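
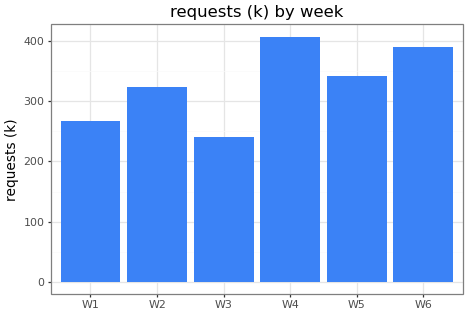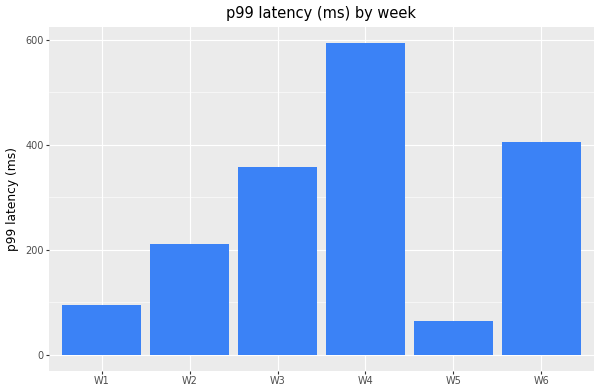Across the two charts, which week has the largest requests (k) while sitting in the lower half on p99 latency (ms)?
Chart 2 median p99 latency (ms) ≈ 300; below-median weeks: W1, W2, W5. Among those, W5 has the highest requests (k) (≈ 350).

W5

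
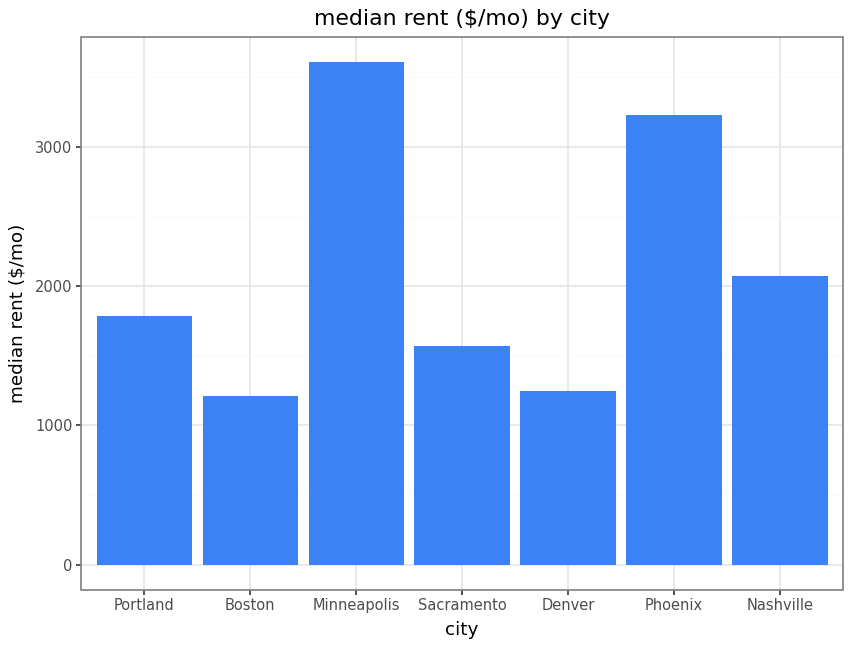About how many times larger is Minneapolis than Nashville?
≈ 1.75×

Minneapolis ≈ 3500, Nashville ≈ 2000; 3500/2000 ≈ 1.75.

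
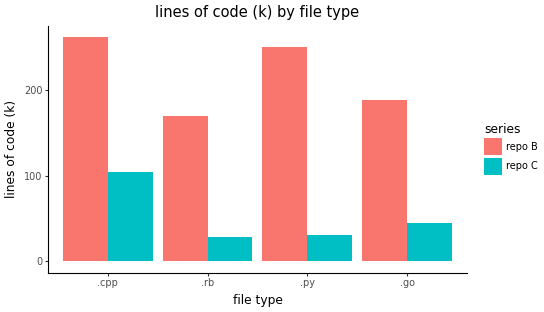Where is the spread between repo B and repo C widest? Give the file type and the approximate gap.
.py, ≈ 225 k

.py: repo B ≈ 250, repo C ≈ 25 → gap ≈ 225. Next-largest (.cpp) is only ≈ 150.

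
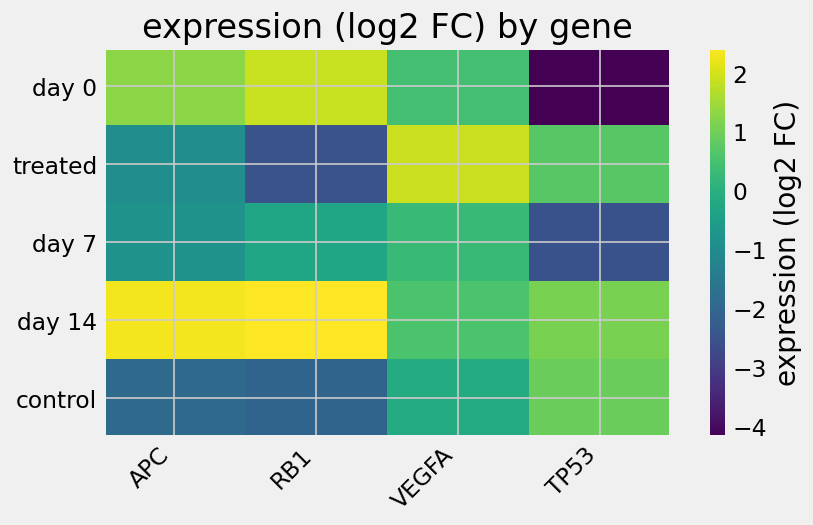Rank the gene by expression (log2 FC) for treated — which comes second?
Top 3 for treated: VEGFA ≈ 2, TP53 ≈ 1, APC ≈ -1.

TP53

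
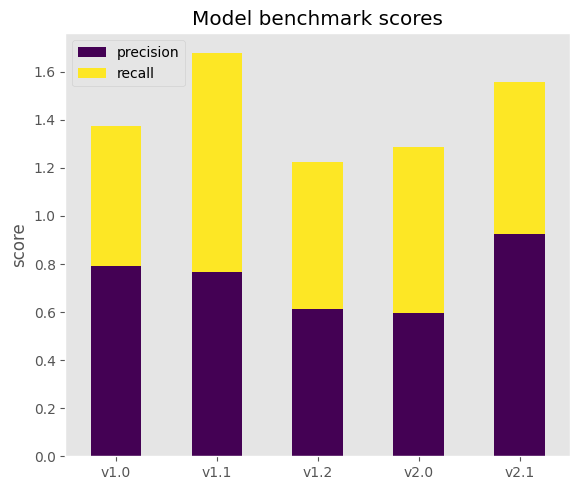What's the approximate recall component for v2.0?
recall top ≈ 1.2, bottom ≈ 0.6; segment ≈ 0.6.

≈ 0.6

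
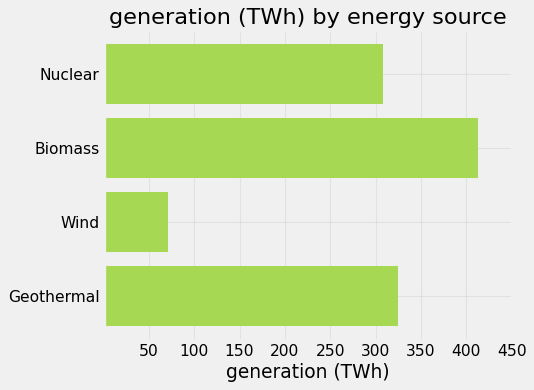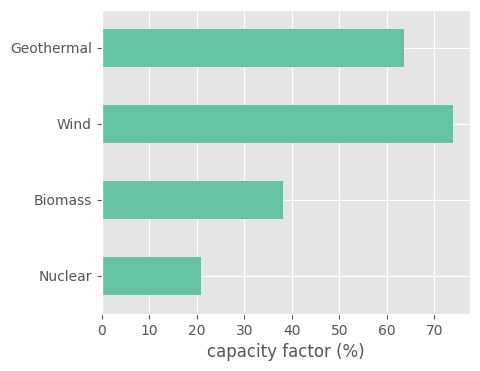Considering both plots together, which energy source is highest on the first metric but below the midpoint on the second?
Biomass

Chart 2 median capacity factor (%) ≈ 50; below-median energy sources: Nuclear, Biomass. Among those, Biomass has the highest generation (TWh) (≈ 400).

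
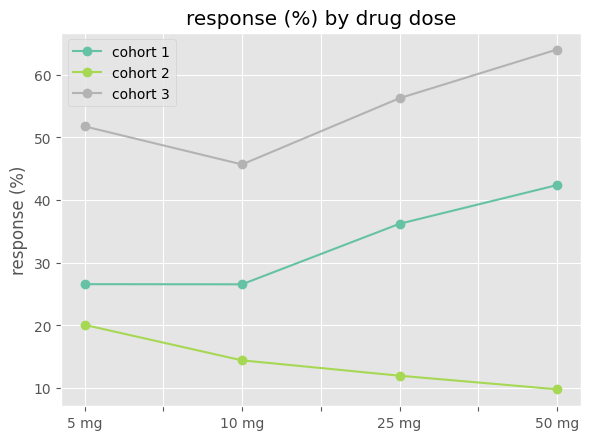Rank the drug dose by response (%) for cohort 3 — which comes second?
25 mg

Top 3 for cohort 3: 50 mg ≈ 65, 25 mg ≈ 55, 5 mg ≈ 50.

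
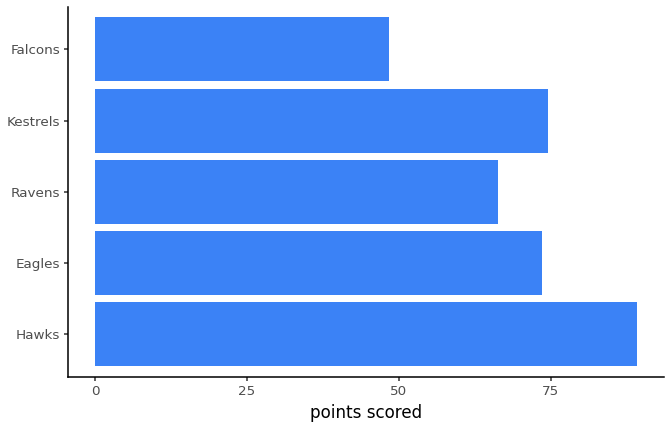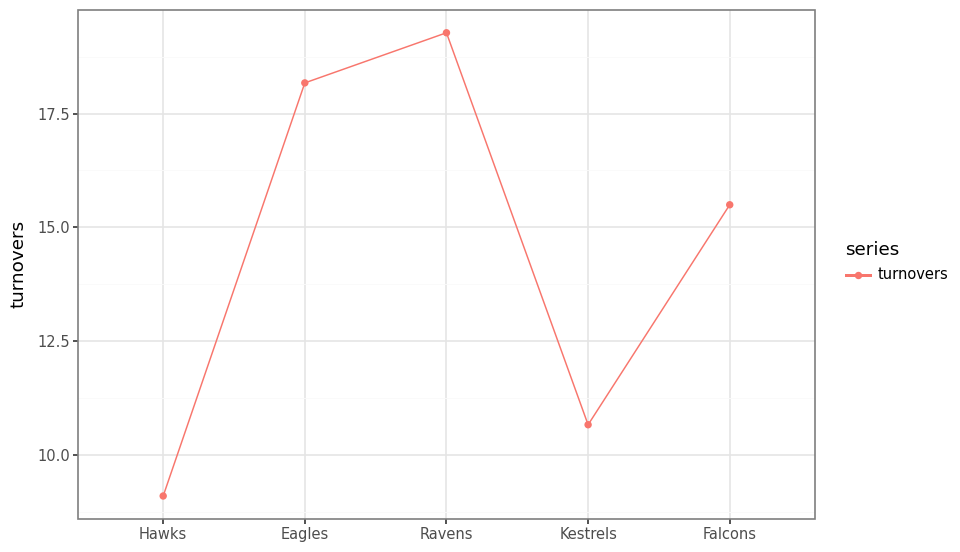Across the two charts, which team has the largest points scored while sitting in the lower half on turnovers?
Chart 2 median turnovers ≈ 16; below-median teams: Hawks, Kestrels. Among those, Hawks has the highest points scored (≈ 90).

Hawks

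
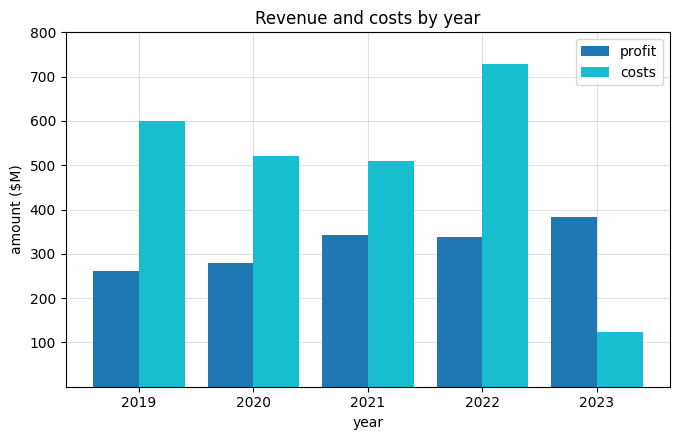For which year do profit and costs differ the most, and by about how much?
2022: profit ≈ 300, costs ≈ 700 → gap ≈ 400. Next-largest (2019) is only ≈ 300.

2022, ≈ 400 $M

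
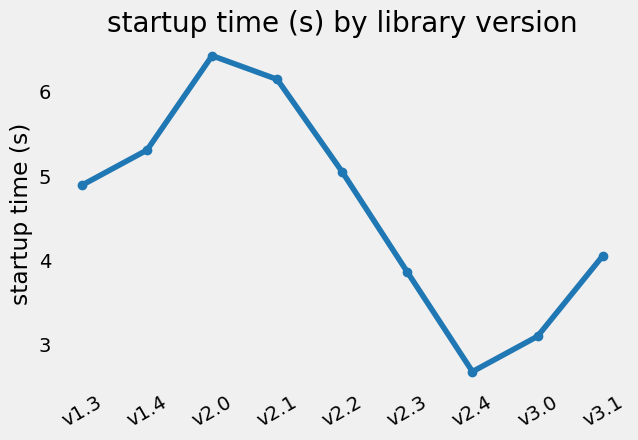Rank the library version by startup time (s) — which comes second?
Top 3: v2.0 ≈ 6.5, v2.1 ≈ 6.0, v1.4 ≈ 5.5.

v2.1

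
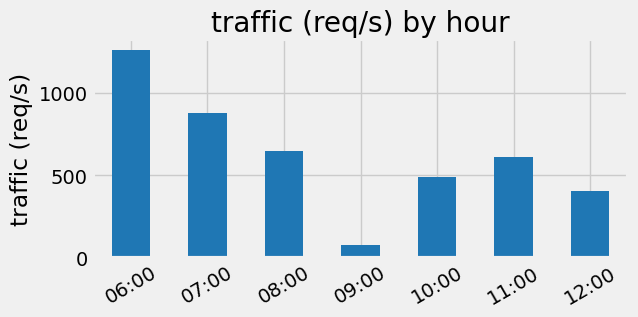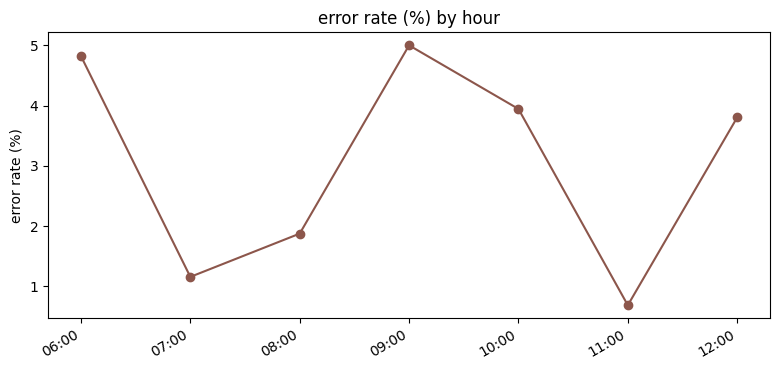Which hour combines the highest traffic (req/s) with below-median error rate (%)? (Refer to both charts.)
Chart 2 median error rate (%) ≈ 4; below-median hours: 07:00, 08:00, 11:00. Among those, 07:00 has the highest traffic (req/s) (≈ 800).

07:00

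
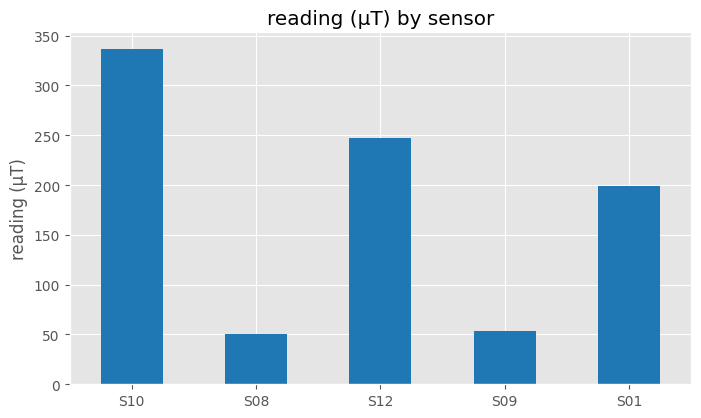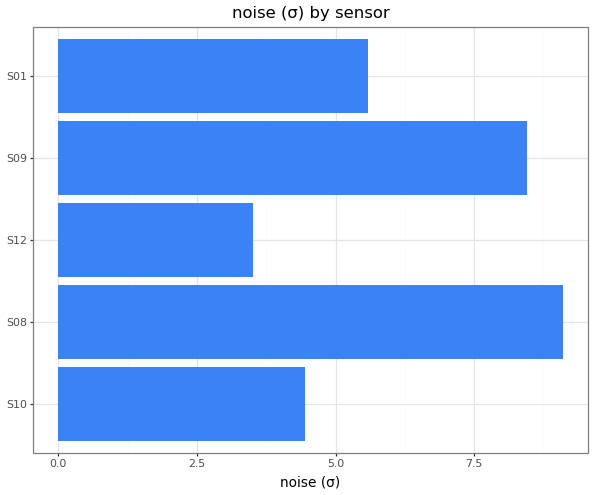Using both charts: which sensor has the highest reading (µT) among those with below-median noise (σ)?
S10

Chart 2 median noise (σ) ≈ 6; below-median sensors: S10, S12. Among those, S10 has the highest reading (µT) (≈ 350).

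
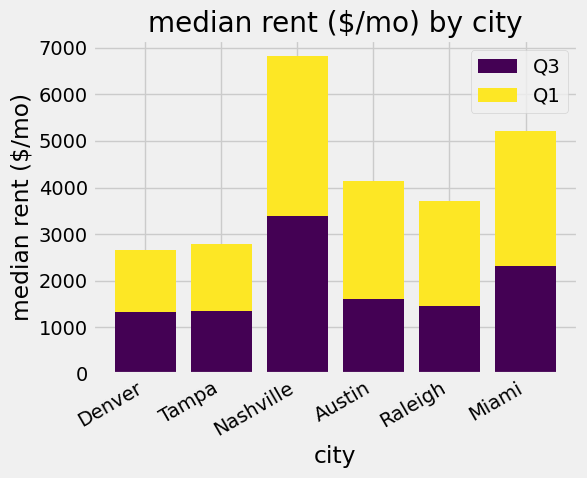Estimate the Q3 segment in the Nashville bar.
≈ 3000

Q3 top ≈ 3000, bottom ≈ 0; segment ≈ 3000.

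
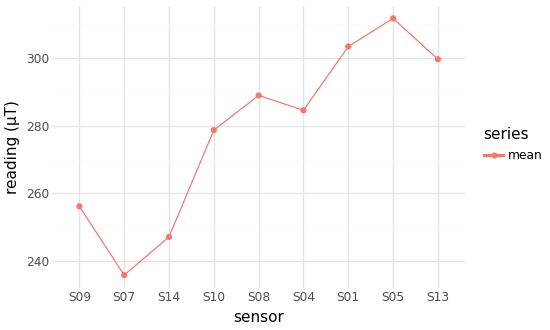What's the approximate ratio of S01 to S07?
≈ 1.25×

S01 ≈ 300, S07 ≈ 240; 300/240 ≈ 1.25.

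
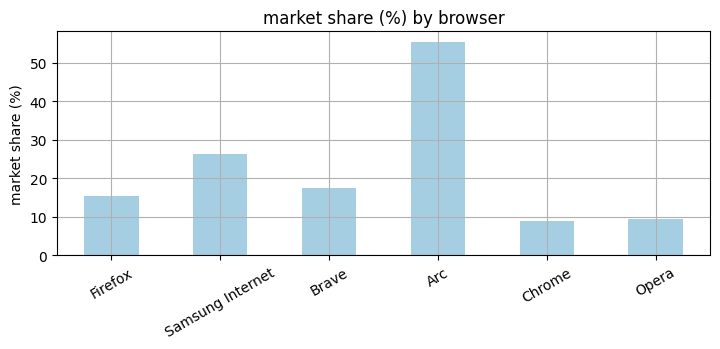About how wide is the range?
Max Arc ≈ 55, min Chrome ≈ 10; range ≈ 45.

≈ 45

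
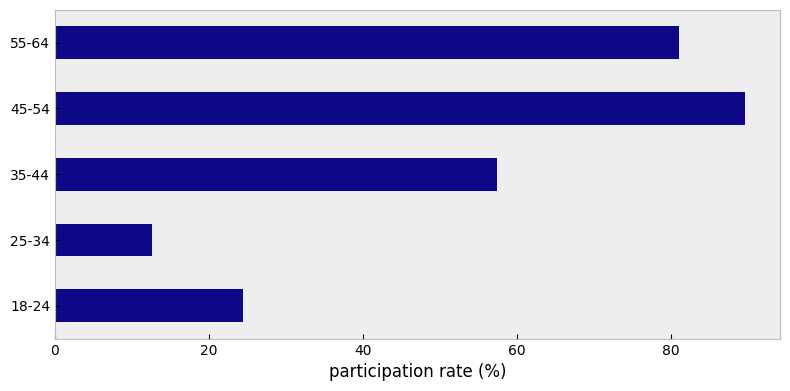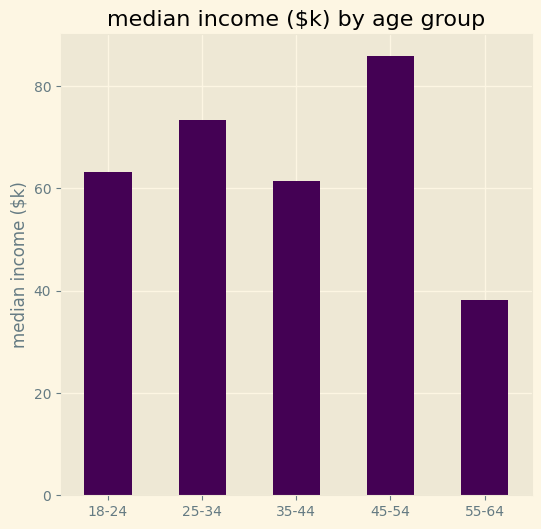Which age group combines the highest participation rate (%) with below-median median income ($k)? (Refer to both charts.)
Chart 2 median median income ($k) ≈ 60; below-median age groups: 35-44, 55-64. Among those, 55-64 has the highest participation rate (%) (≈ 80).

55-64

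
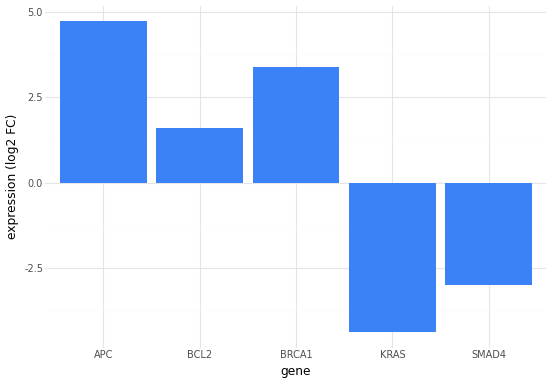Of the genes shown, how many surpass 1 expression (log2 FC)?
3

Above 1: APC, BCL2, BRCA1.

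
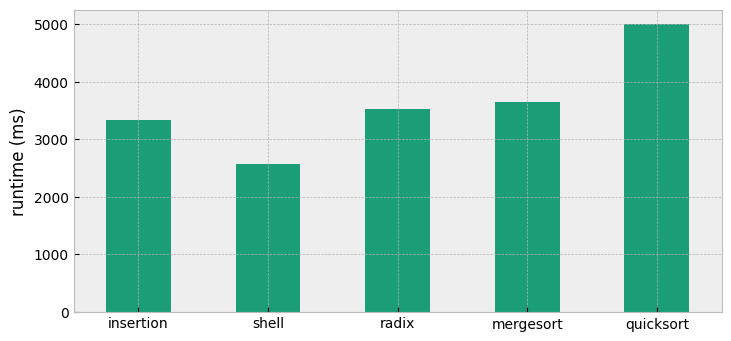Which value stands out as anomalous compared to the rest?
quicksort

quicksort ≈ 5000; the rest sit between ≈ 2500 and ≈ 3500.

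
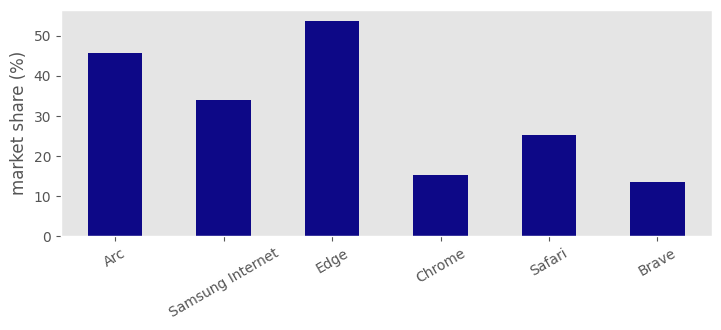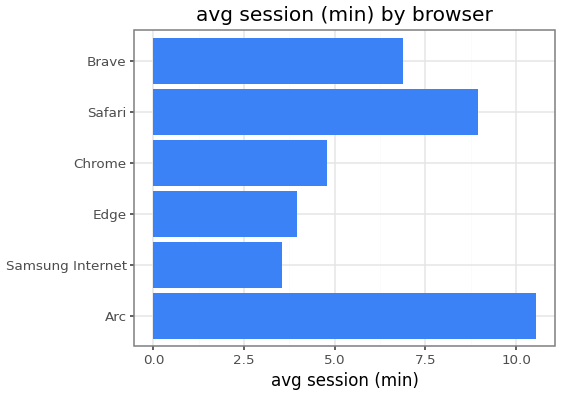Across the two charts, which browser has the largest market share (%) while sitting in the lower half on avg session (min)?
Chart 2 median avg session (min) ≈ 6; below-median browsers: Samsung Internet, Edge, Chrome. Among those, Edge has the highest market share (%) (≈ 55).

Edge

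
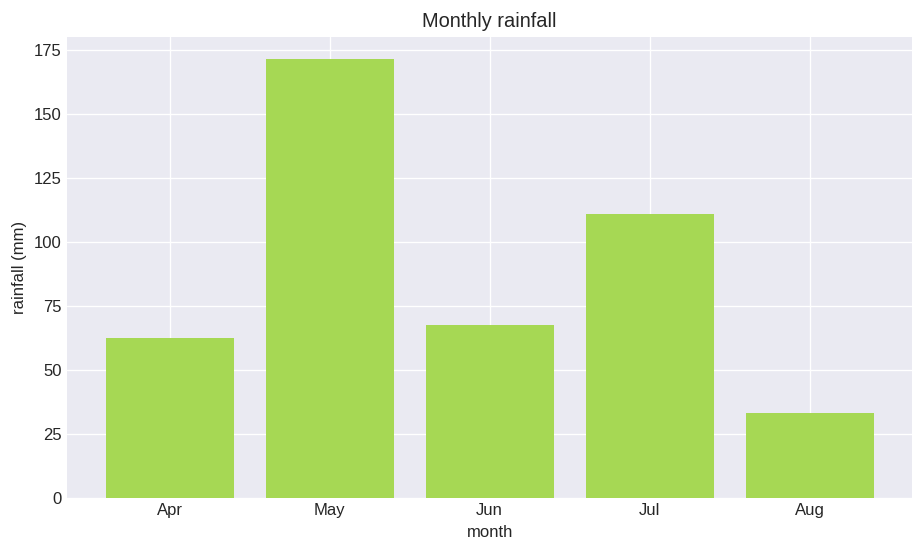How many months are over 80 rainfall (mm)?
2

Above 80: May, Jul.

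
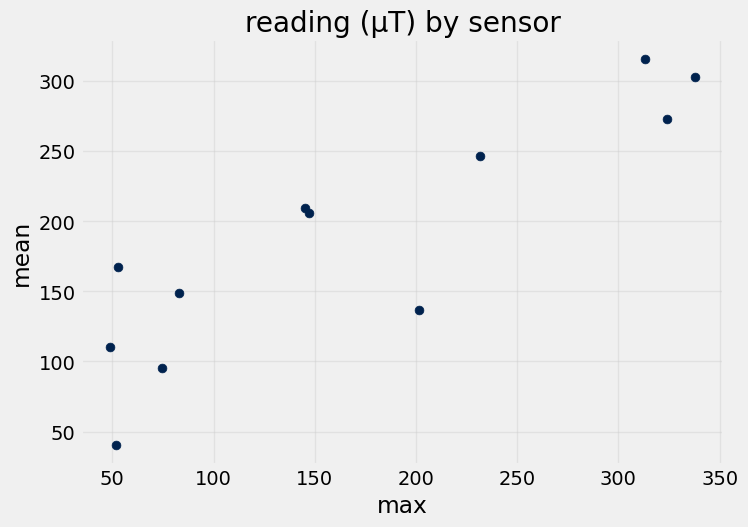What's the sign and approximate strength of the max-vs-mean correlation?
positive, strong

Points are positively correlated; strong (|r| ≈ 0.9).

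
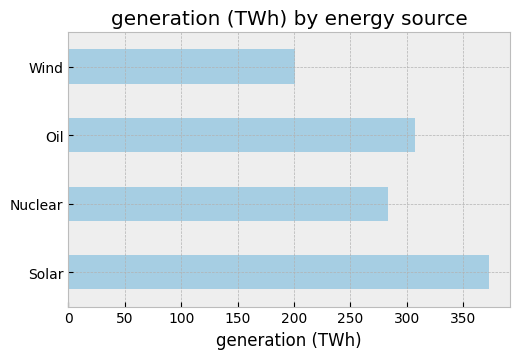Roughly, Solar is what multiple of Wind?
Solar ≈ 350, Wind ≈ 200; 350/200 ≈ 1.75.

≈ 1.75×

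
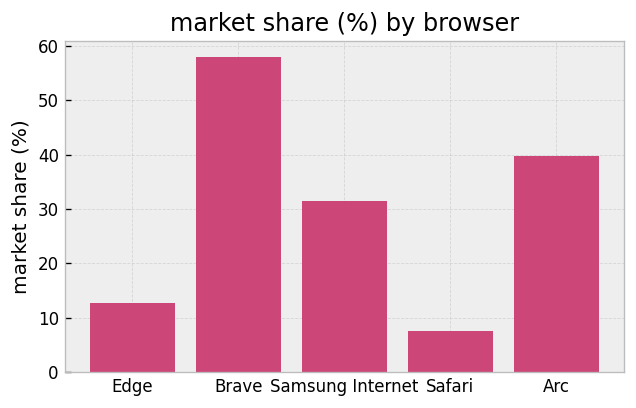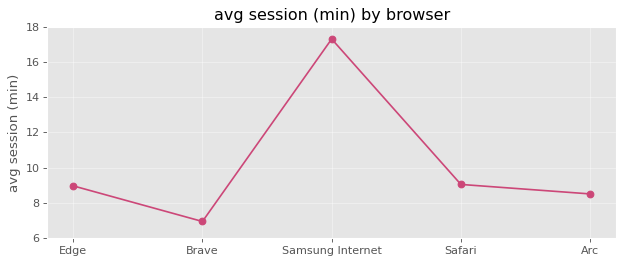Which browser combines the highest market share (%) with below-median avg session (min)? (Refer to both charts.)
Chart 2 median avg session (min) ≈ 8; below-median browsers: Brave, Arc. Among those, Brave has the highest market share (%) (≈ 60).

Brave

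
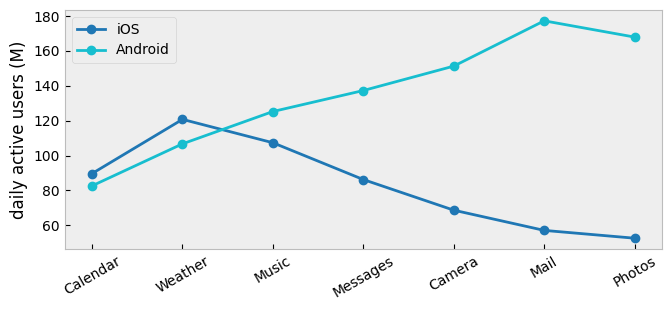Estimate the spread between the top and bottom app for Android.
Max Mail ≈ 180, min Calendar ≈ 80; range ≈ 100.

≈ 100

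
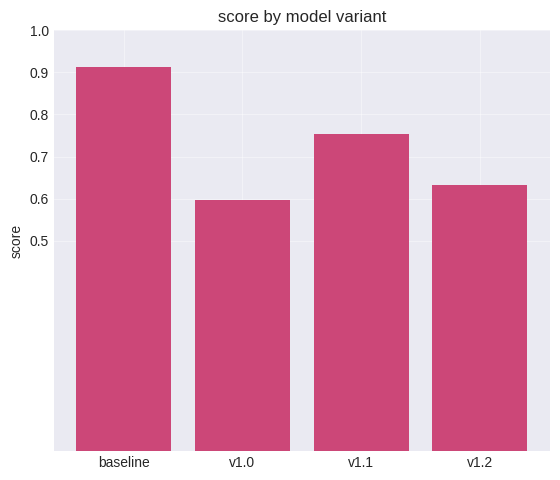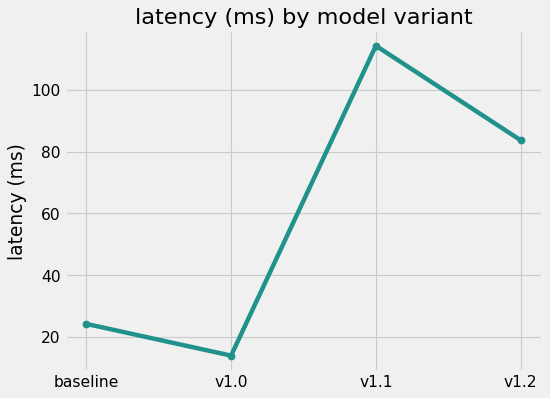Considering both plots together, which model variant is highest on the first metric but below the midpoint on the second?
Chart 2 median latency (ms) ≈ 60; below-median model variants: baseline, v1.0. Among those, baseline has the highest score (≈ 0.9).

baseline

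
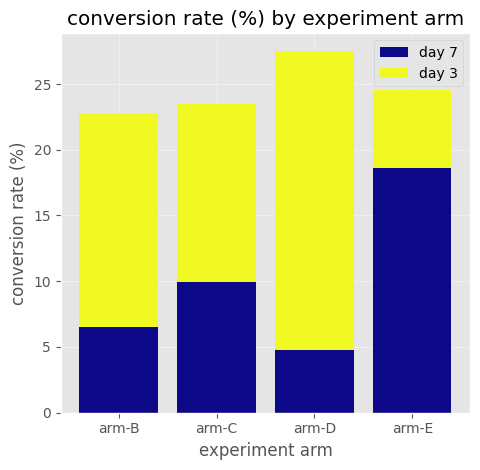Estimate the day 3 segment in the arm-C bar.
≈ 15

day 3 top ≈ 25, bottom ≈ 10; segment ≈ 15.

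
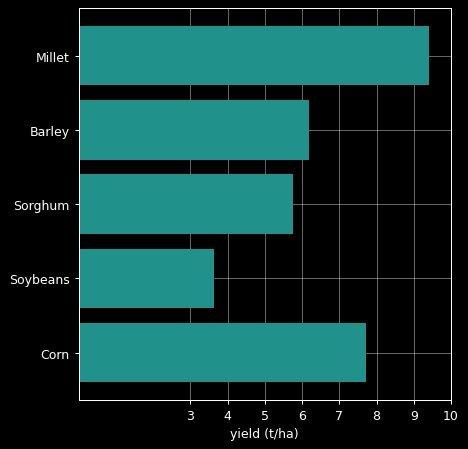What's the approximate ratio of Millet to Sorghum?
≈ 1.5×

Millet ≈ 9, Sorghum ≈ 6; 9/6 ≈ 1.5.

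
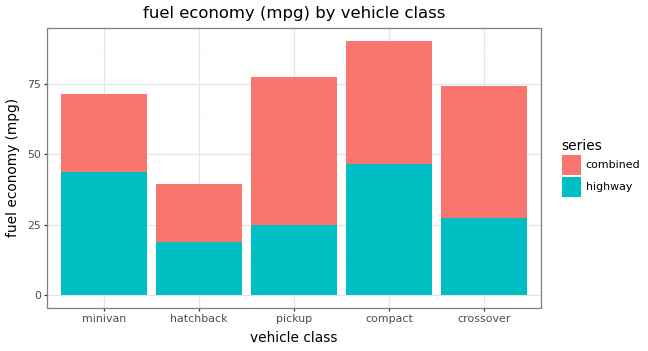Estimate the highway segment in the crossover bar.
highway top ≈ 30, bottom ≈ 0; segment ≈ 30.

≈ 30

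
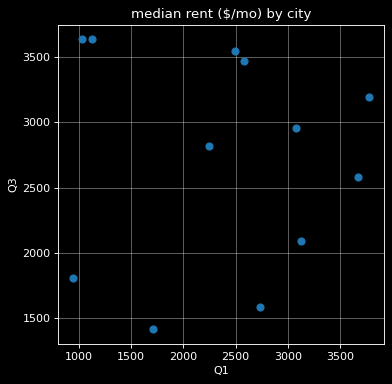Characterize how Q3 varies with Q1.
no clear correlation

Points are roughly uncorrelated; weak (|r| ≈ 0.0).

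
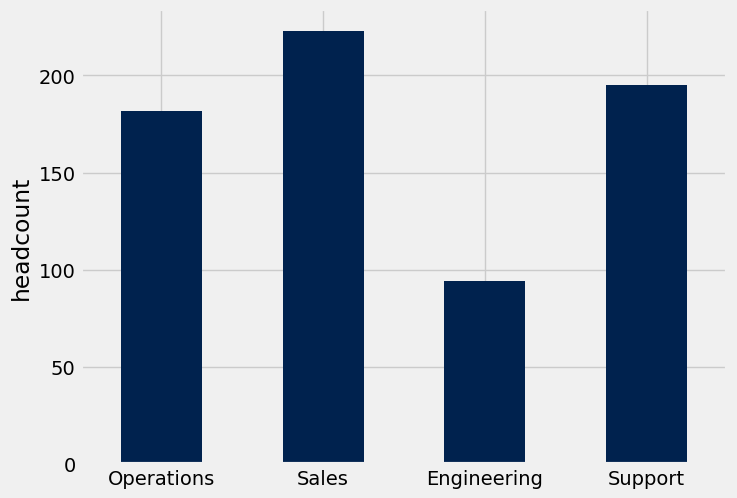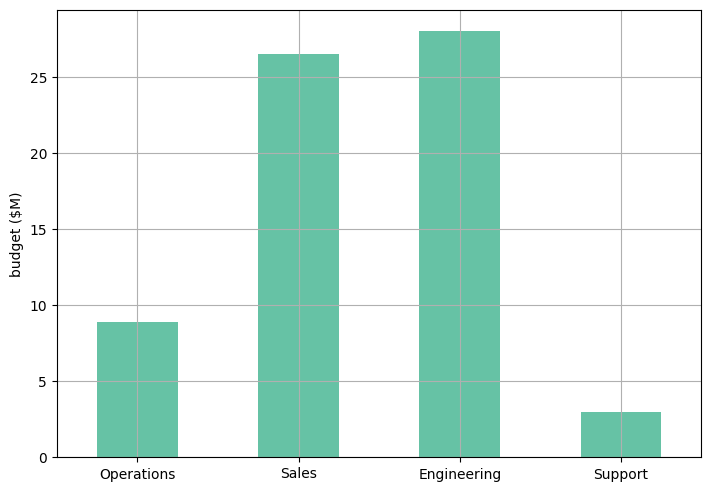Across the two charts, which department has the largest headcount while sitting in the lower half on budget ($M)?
Chart 2 median budget ($M) ≈ 20; below-median departments: Operations, Support. Among those, Support has the highest headcount (≈ 200).

Support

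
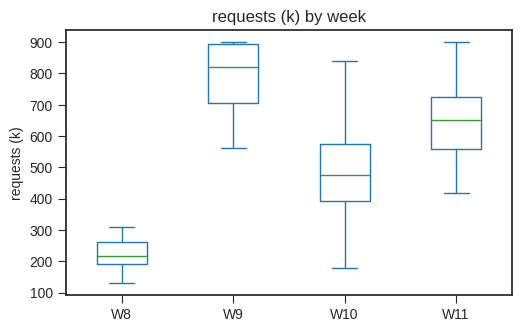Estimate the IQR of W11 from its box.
Q3 ≈ 700, Q1 ≈ 550; IQR ≈ 150.

≈ 150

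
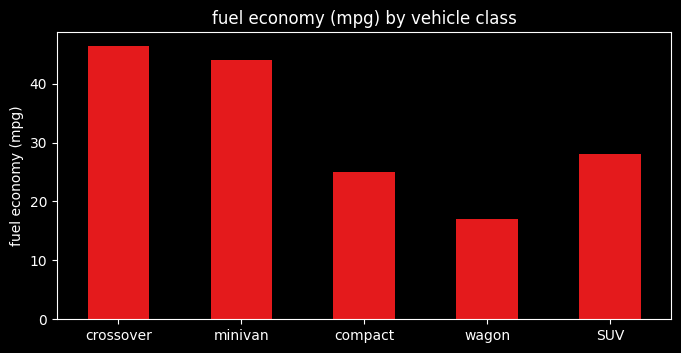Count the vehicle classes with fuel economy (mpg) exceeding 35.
2

Above 35: crossover, minivan.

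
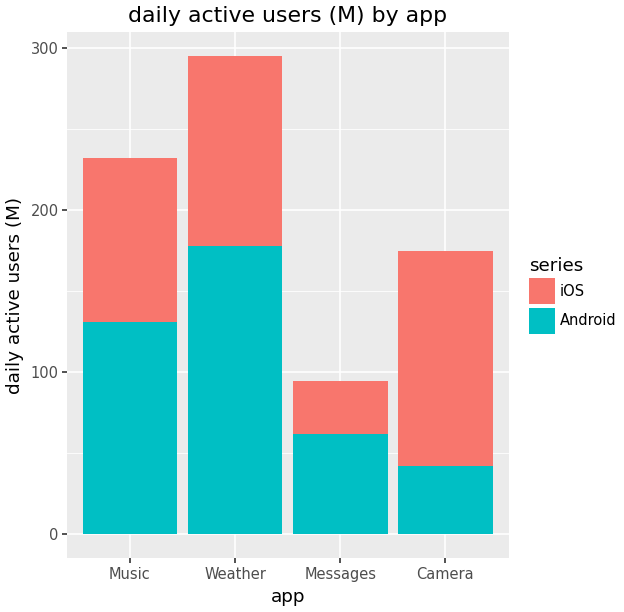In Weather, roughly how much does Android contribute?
≈ 175

Android top ≈ 175, bottom ≈ 0; segment ≈ 175.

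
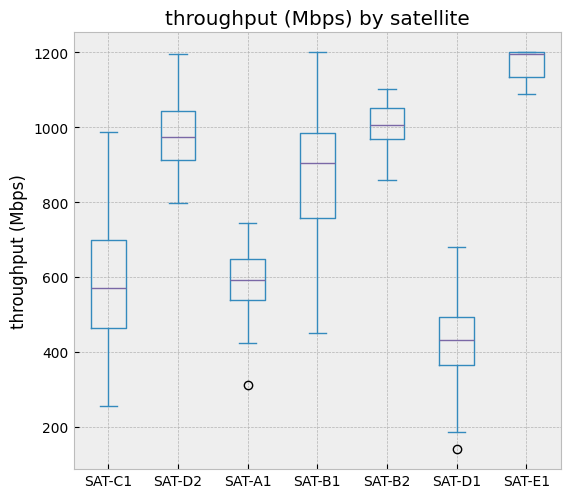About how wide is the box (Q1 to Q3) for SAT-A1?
≈ 100

Q3 ≈ 600, Q1 ≈ 500; IQR ≈ 100.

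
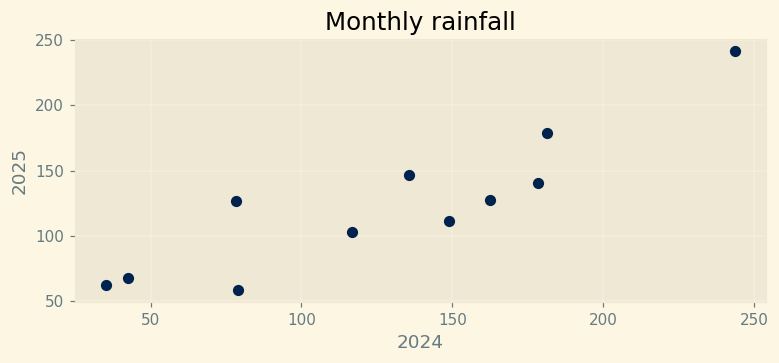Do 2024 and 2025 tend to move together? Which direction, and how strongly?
Points are positively correlated; strong (|r| ≈ 0.9).

positive, strong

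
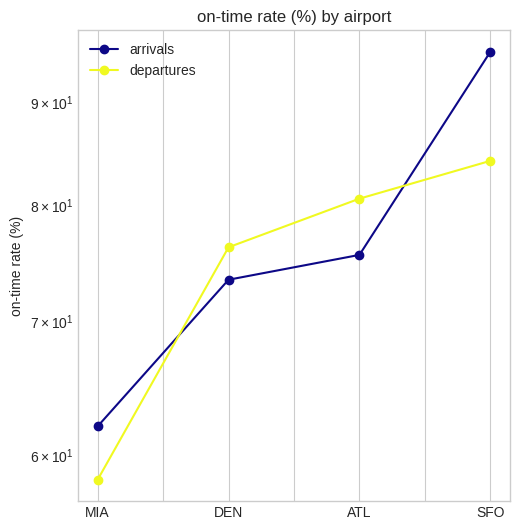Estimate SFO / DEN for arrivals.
SFO ≈ 95, DEN ≈ 75; 95/75 ≈ 1.27.

≈ 1.27×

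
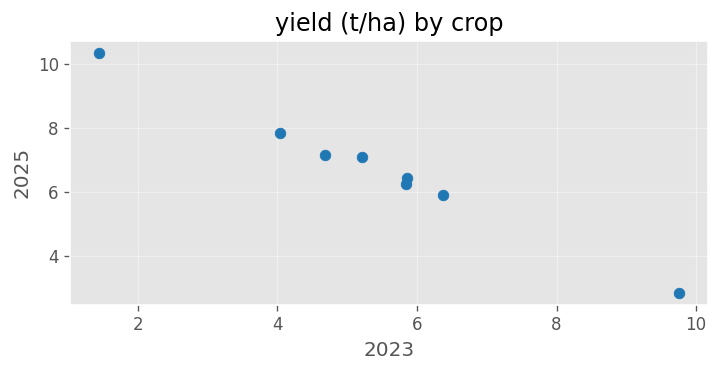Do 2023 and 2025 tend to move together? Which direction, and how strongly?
negative, strong

Points are negatively correlated; strong (|r| ≈ 1.0).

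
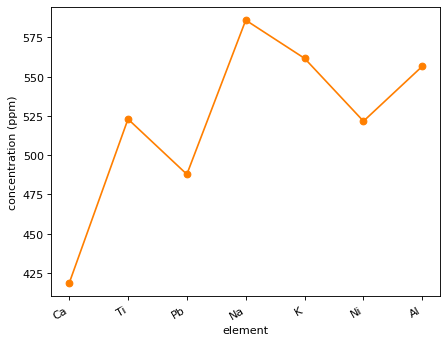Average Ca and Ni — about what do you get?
(420 + 520) / 2 ≈ 470.

≈ 470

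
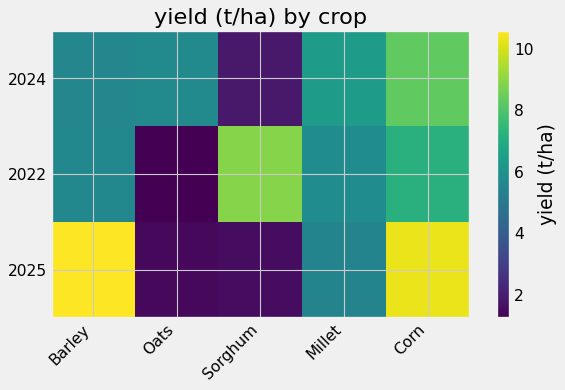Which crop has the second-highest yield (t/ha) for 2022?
Corn

Top 3 for 2022: Sorghum ≈ 9, Corn ≈ 7, Millet ≈ 6.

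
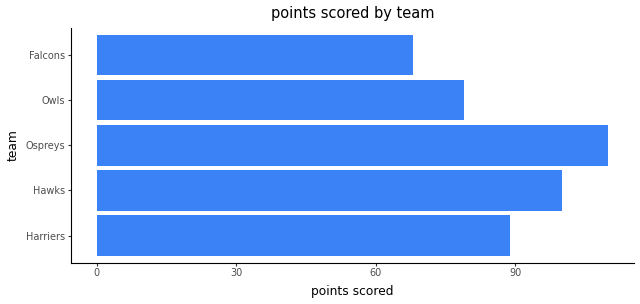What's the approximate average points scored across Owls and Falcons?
(80 + 70) / 2 ≈ 75.

≈ 75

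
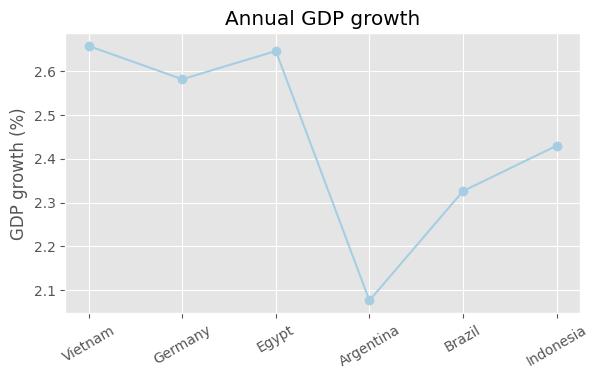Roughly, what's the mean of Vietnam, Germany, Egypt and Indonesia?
≈ 2.59

(2.65 + 2.60 + 2.65 + 2.45) / 4 ≈ 2.59.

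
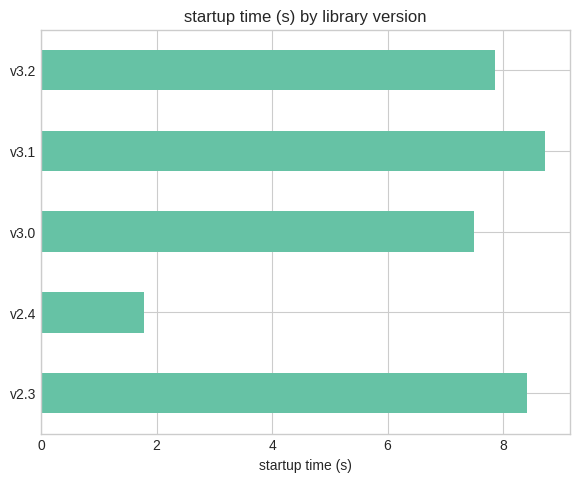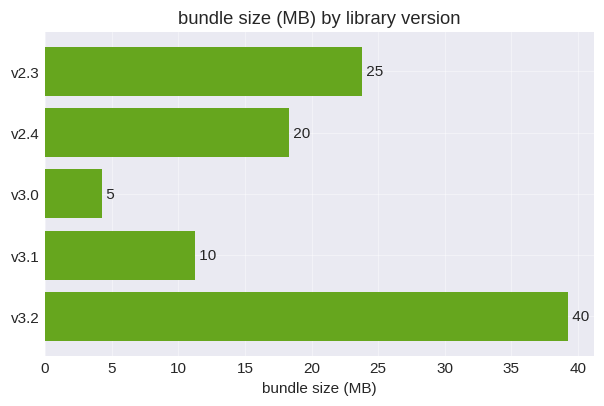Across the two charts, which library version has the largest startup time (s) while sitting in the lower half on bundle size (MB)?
v3.1

Chart 2 median bundle size (MB) ≈ 20; below-median library versions: v3.0, v3.1. Among those, v3.1 has the highest startup time (s) (≈ 9).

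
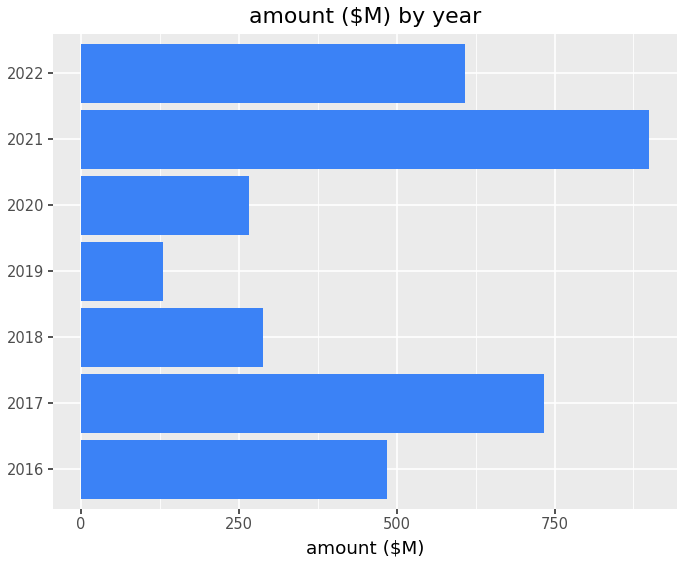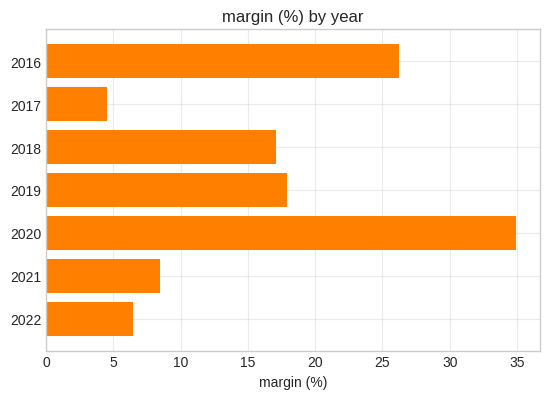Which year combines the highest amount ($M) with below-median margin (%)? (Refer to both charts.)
Chart 2 median margin (%) ≈ 15; below-median years: 2017, 2021, 2022. Among those, 2021 has the highest amount ($M) (≈ 900).

2021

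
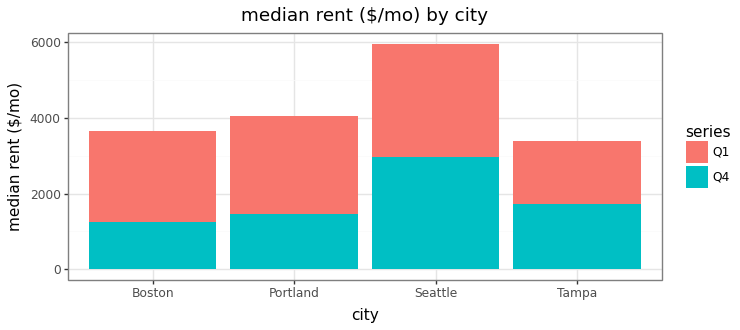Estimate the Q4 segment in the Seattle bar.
Q4 top ≈ 3000, bottom ≈ 0; segment ≈ 3000.

≈ 3000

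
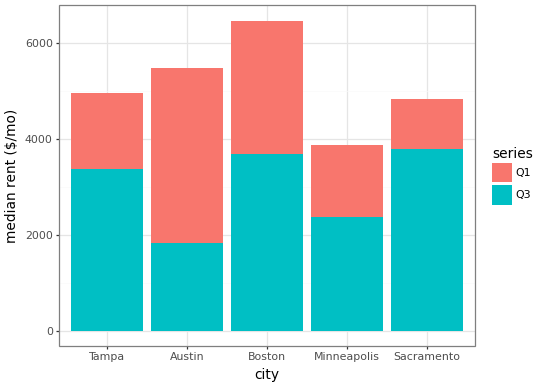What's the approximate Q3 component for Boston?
≈ 4000

Q3 top ≈ 4000, bottom ≈ 0; segment ≈ 4000.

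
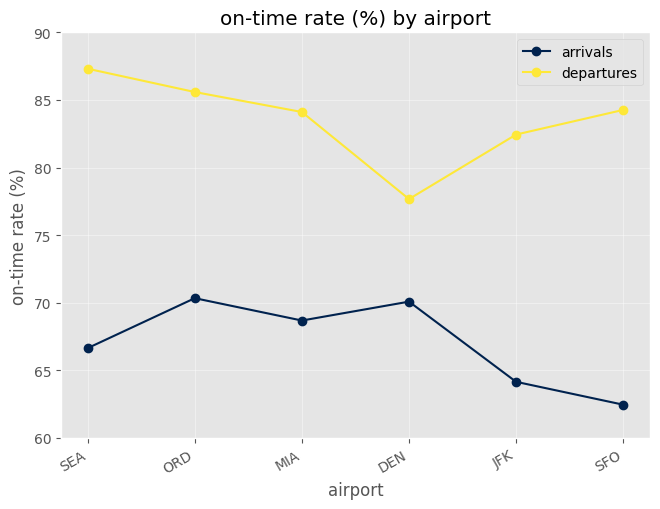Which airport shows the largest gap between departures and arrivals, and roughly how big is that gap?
SFO, ≈ 25 %

SFO: departures ≈ 85, arrivals ≈ 60 → gap ≈ 25. Next-largest (SEA) is only ≈ 20.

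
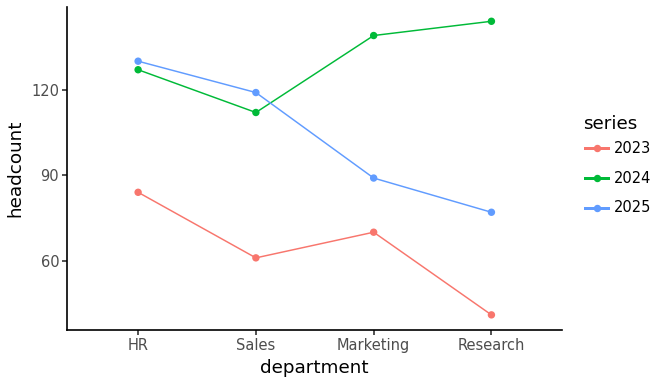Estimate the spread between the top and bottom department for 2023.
Max HR ≈ 80, min Research ≈ 40; range ≈ 40.

≈ 40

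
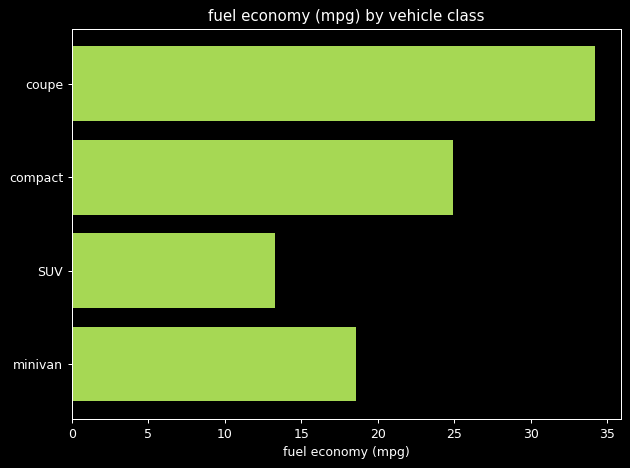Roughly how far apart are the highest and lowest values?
≈ 20

Max coupe ≈ 35, min SUV ≈ 15; range ≈ 20.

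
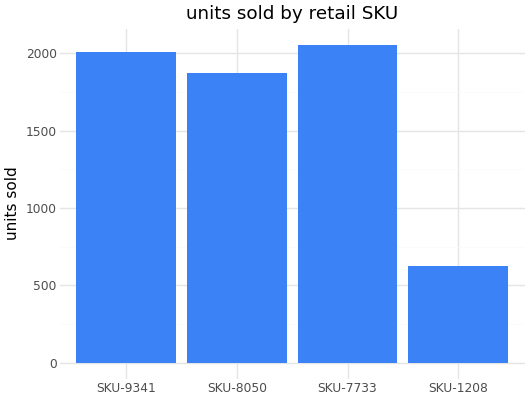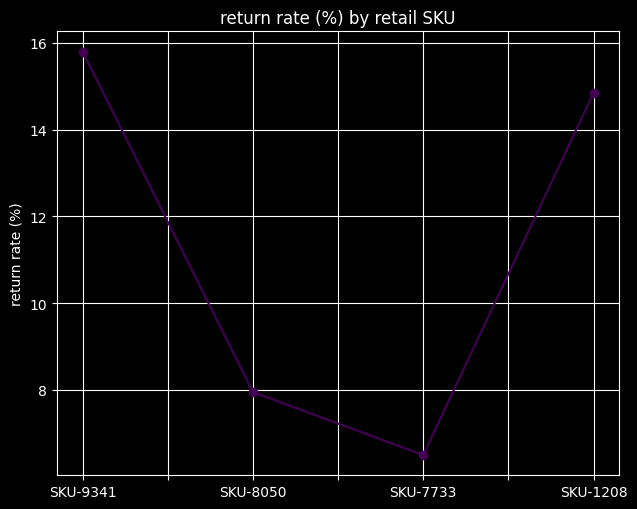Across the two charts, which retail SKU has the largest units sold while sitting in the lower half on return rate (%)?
Chart 2 median return rate (%) ≈ 12; below-median retail SKUs: SKU-8050, SKU-7733. Among those, SKU-7733 has the highest units sold (≈ 2000).

SKU-7733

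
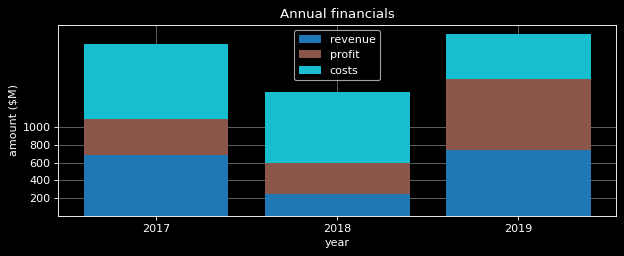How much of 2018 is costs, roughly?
costs top ≈ 1400, bottom ≈ 600; segment ≈ 800.

≈ 800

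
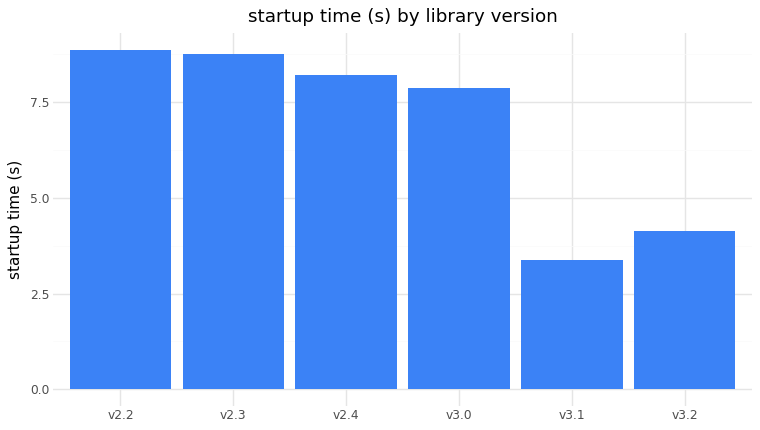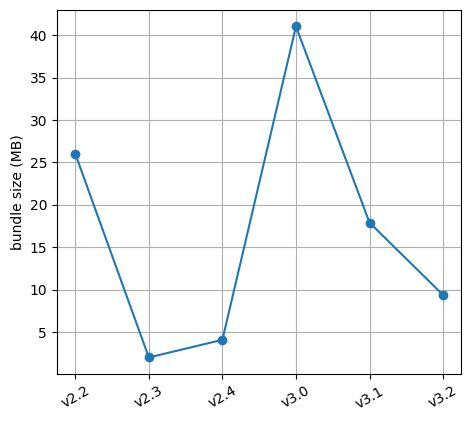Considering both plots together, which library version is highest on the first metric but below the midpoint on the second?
v2.3

Chart 2 median bundle size (MB) ≈ 15; below-median library versions: v2.3, v2.4, v3.2. Among those, v2.3 has the highest startup time (s) (≈ 9).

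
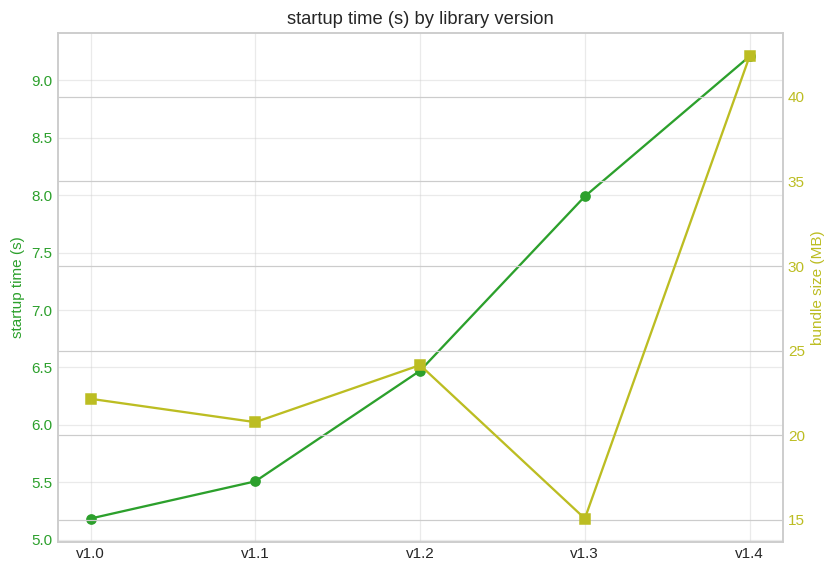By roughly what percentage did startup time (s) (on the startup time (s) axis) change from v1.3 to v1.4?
≈ +12.5%

v1.3 ≈ 8.0, v1.4 ≈ 9.0; (9.0 − 8.0) / 8.0 ≈ +12.5%.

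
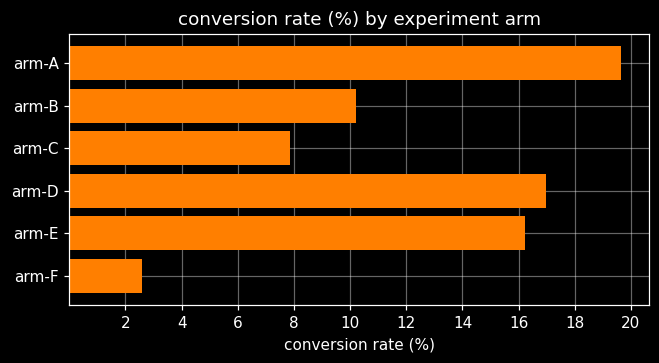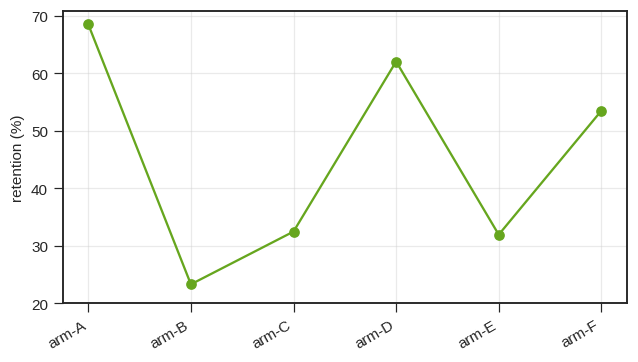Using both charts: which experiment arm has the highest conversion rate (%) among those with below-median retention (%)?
Chart 2 median retention (%) ≈ 40; below-median experiment arms: arm-B, arm-C, arm-E. Among those, arm-E has the highest conversion rate (%) (≈ 16).

arm-E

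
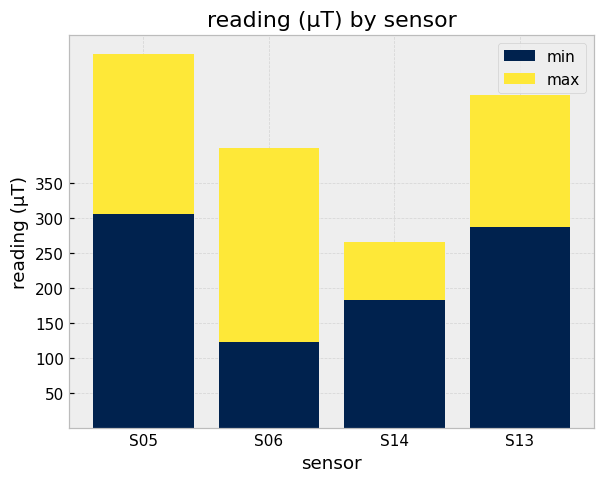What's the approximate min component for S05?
≈ 300

min top ≈ 300, bottom ≈ 0; segment ≈ 300.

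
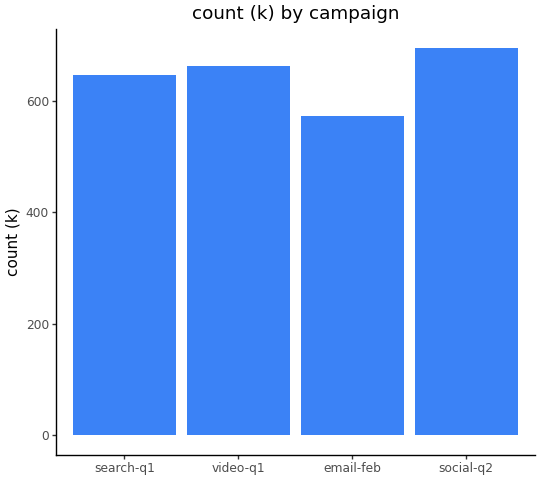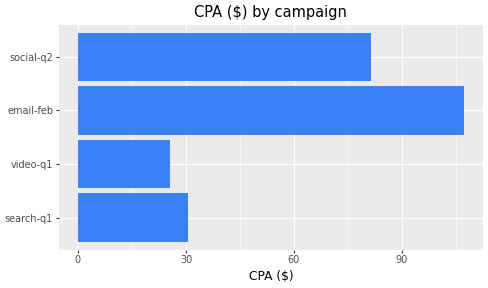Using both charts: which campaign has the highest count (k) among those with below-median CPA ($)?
Chart 2 median CPA ($) ≈ 60; below-median campaigns: search-q1, video-q1. Among those, video-q1 has the highest count (k) (≈ 700).

video-q1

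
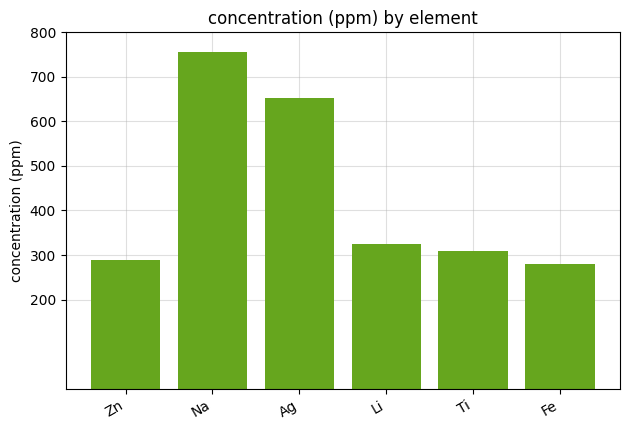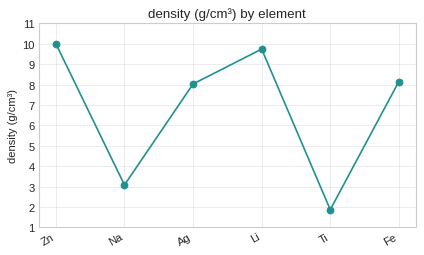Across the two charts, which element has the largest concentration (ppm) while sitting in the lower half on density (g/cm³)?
Chart 2 median density (g/cm³) ≈ 8; below-median elements: Na, Ag, Ti. Among those, Na has the highest concentration (ppm) (≈ 800).

Na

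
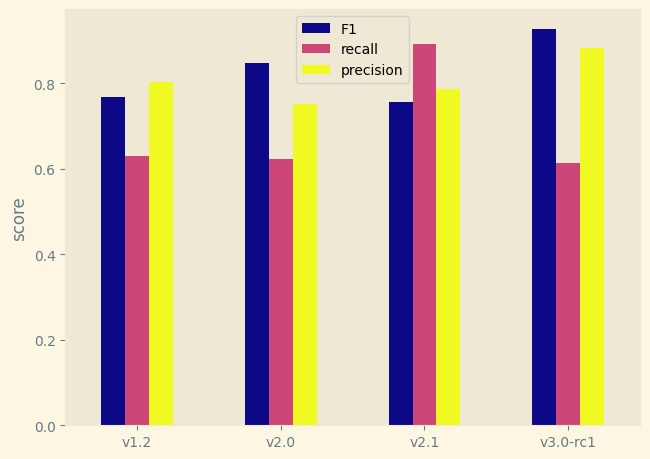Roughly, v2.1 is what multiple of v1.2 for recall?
≈ 1.5×

v2.1 ≈ 0.9, v1.2 ≈ 0.6; 0.9/0.6 ≈ 1.5.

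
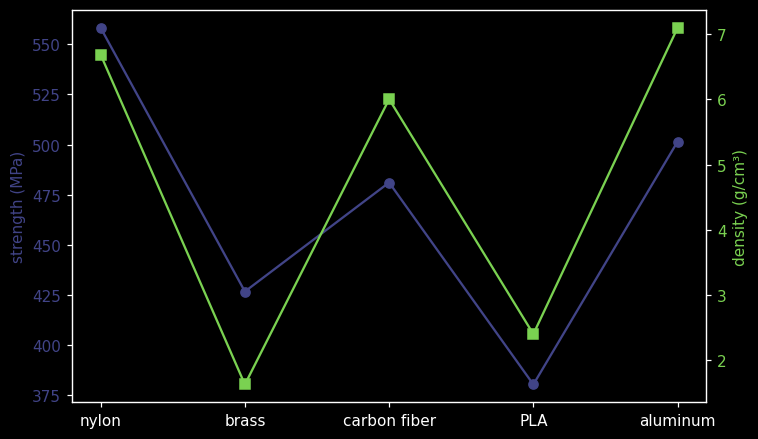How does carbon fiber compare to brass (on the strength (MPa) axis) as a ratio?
carbon fiber ≈ 480, brass ≈ 420; 480/420 ≈ 1.14.

≈ 1.14×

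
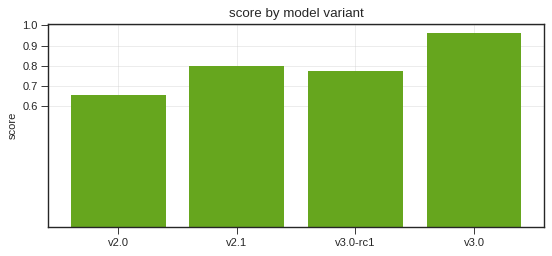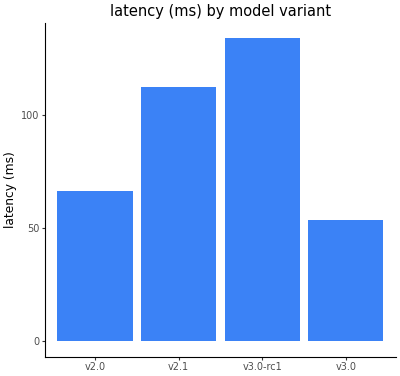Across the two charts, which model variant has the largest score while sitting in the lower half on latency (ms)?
Chart 2 median latency (ms) ≈ 80; below-median model variants: v2.0, v3.0. Among those, v3.0 has the highest score (≈ 1).

v3.0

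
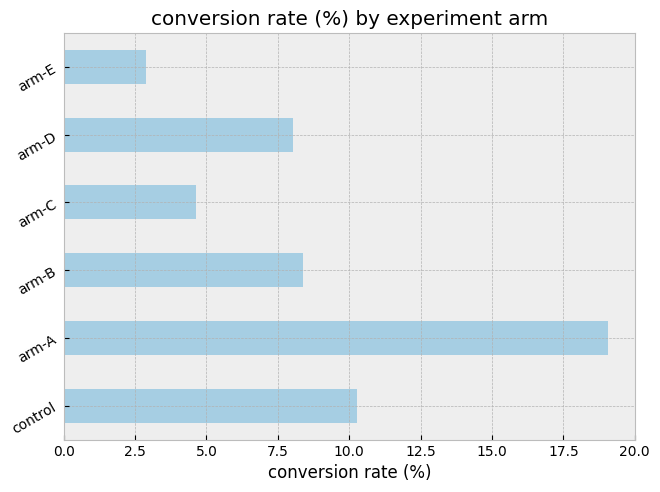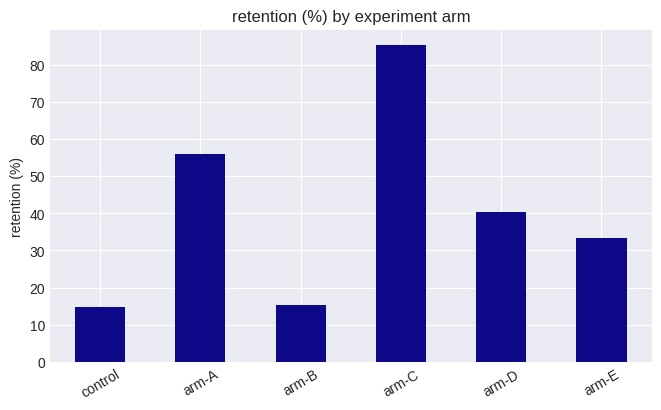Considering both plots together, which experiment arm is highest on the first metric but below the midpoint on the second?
Chart 2 median retention (%) ≈ 40; below-median experiment arms: control, arm-B, arm-E. Among those, control has the highest conversion rate (%) (≈ 10).

control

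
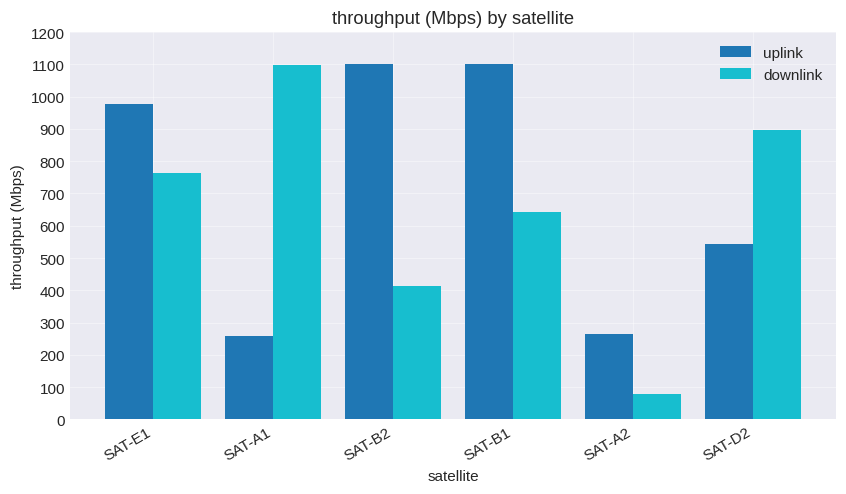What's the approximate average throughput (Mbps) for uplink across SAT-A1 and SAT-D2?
≈ 400

(300 + 500) / 2 ≈ 400.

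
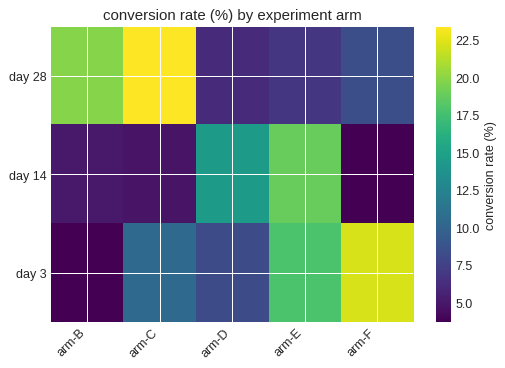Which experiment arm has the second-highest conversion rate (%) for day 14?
arm-D

Top 3 for day 14: arm-E ≈ 18, arm-D ≈ 14, arm-B ≈ 6.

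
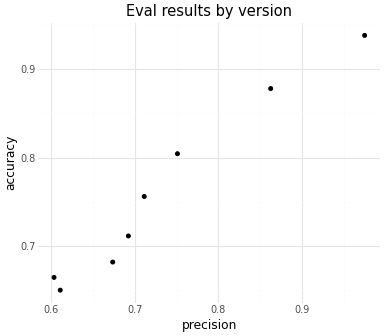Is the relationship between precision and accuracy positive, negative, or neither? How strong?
Points are positively correlated; strong (|r| ≈ 1.0).

positive, strong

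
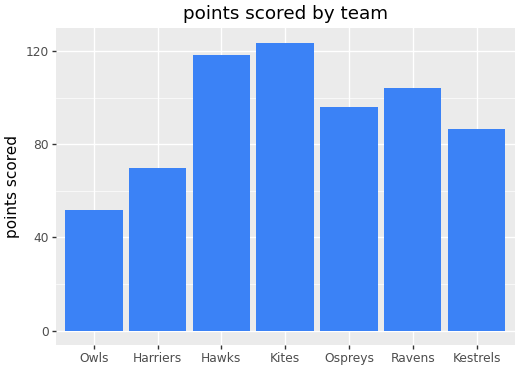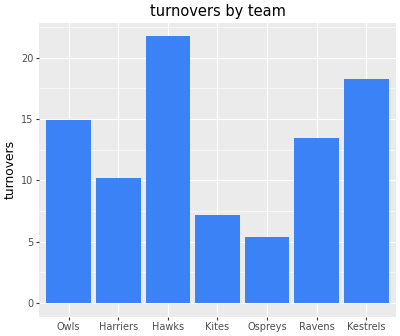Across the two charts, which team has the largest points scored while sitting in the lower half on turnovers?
Kites

Chart 2 median turnovers ≈ 14; below-median teams: Harriers, Kites, Ospreys. Among those, Kites has the highest points scored (≈ 120).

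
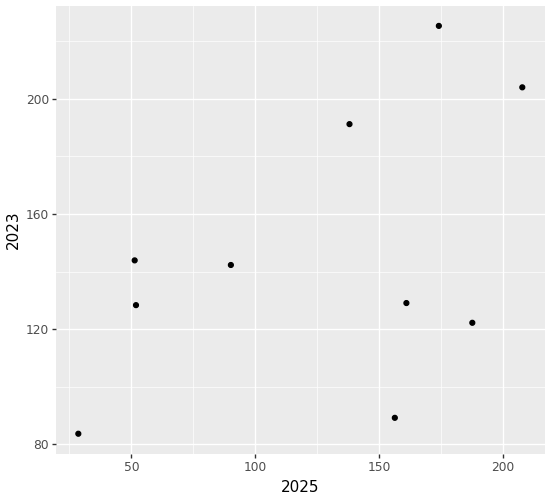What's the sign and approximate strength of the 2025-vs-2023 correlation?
Points are positively correlated; moderate (|r| ≈ 0.5).

positive, moderate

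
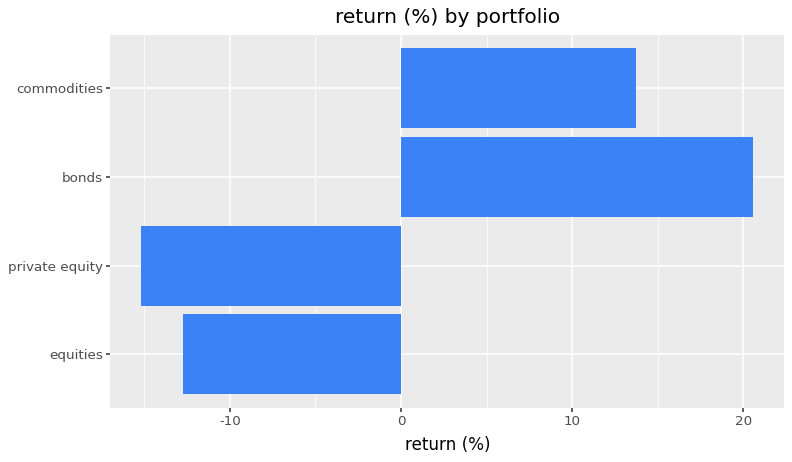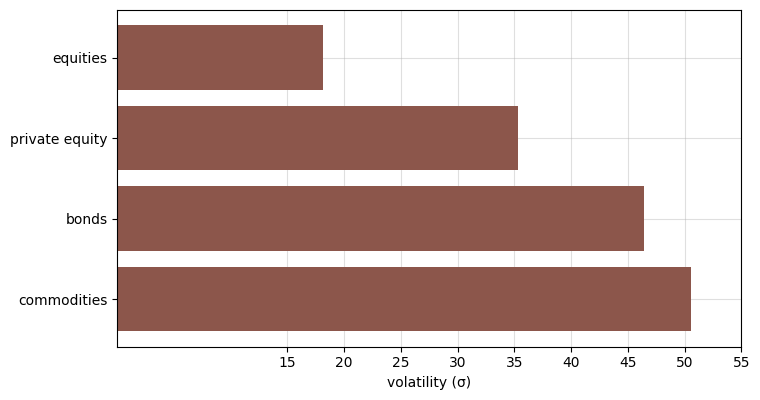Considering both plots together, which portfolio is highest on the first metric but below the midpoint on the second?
equities

Chart 2 median volatility (σ) ≈ 40; below-median portfolios: equities, private equity. Among those, equities has the highest return (%) (≈ -12).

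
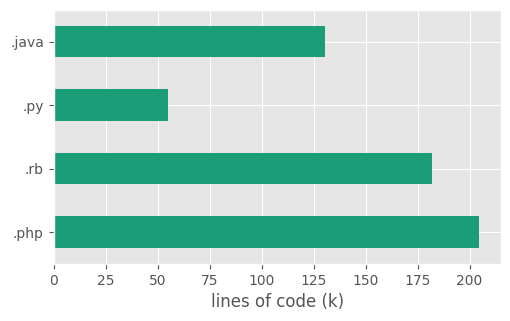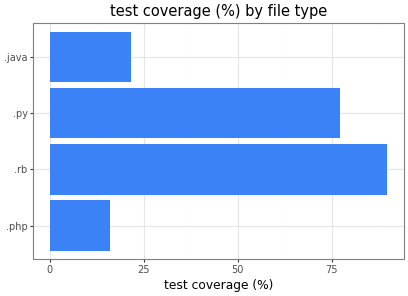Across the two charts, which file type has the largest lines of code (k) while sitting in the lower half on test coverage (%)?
Chart 2 median test coverage (%) ≈ 50; below-median file types: .php, .java. Among those, .php has the highest lines of code (k) (≈ 200).

.php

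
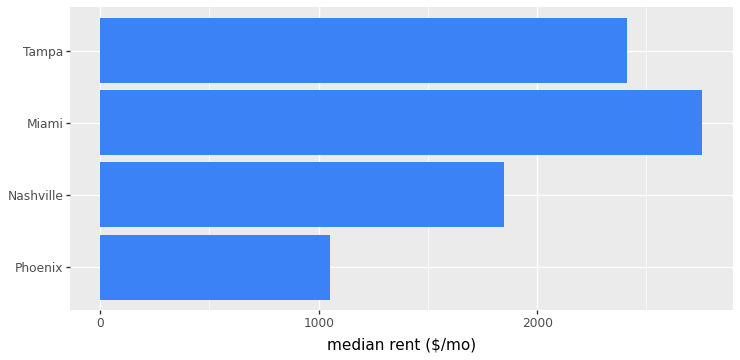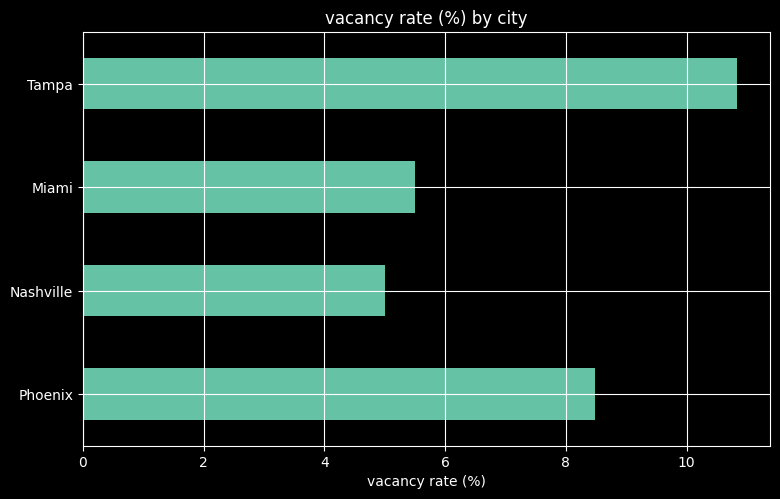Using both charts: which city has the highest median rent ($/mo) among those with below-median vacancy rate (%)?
Chart 2 median vacancy rate (%) ≈ 7; below-median cities: Nashville, Miami. Among those, Miami has the highest median rent ($/mo) (≈ 3000).

Miami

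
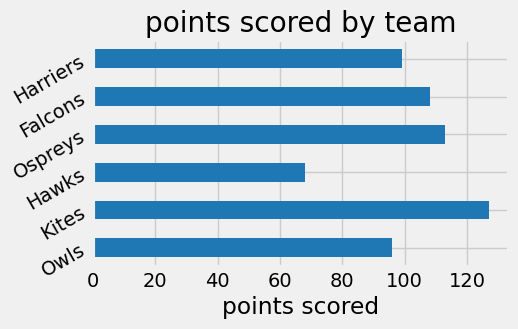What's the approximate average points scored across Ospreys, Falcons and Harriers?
(120 + 100 + 100) / 3 ≈ 107.

≈ 107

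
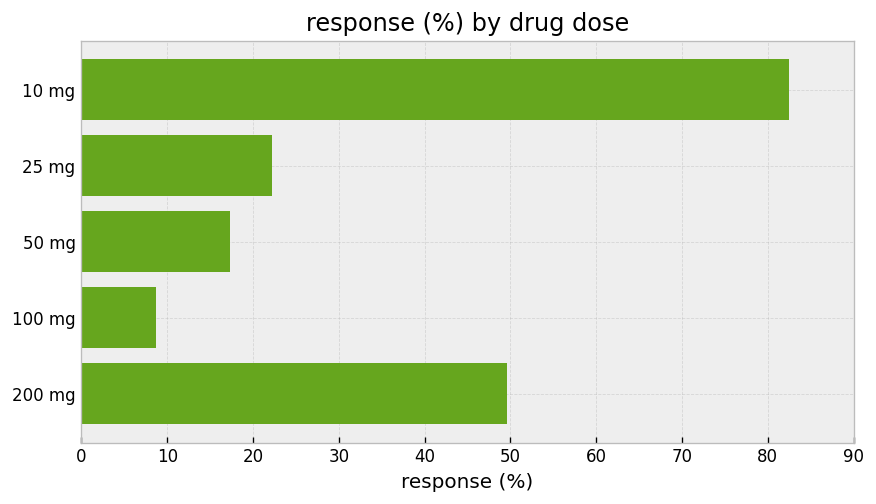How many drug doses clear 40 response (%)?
Above 40: 10 mg, 200 mg.

2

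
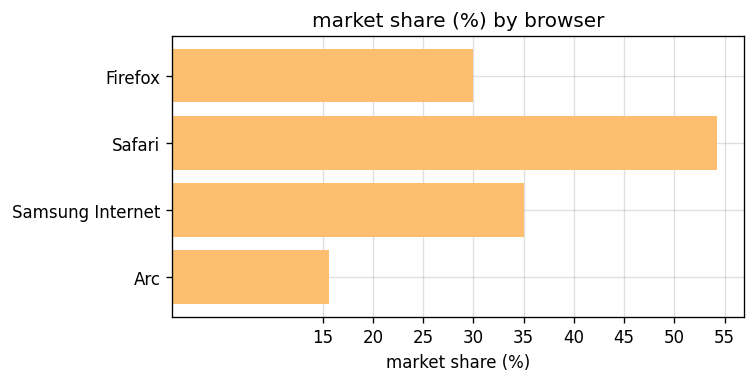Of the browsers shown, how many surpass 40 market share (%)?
1

Above 40: Safari.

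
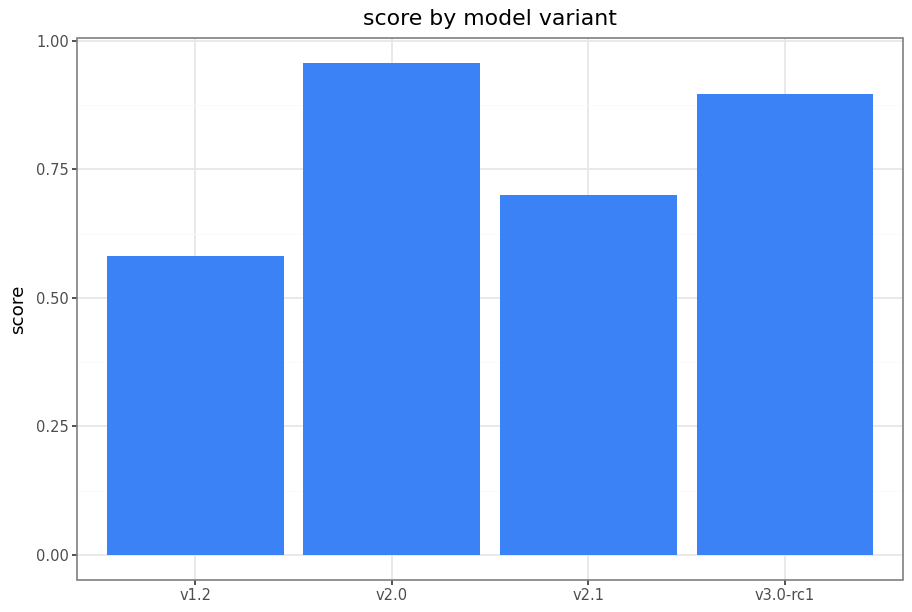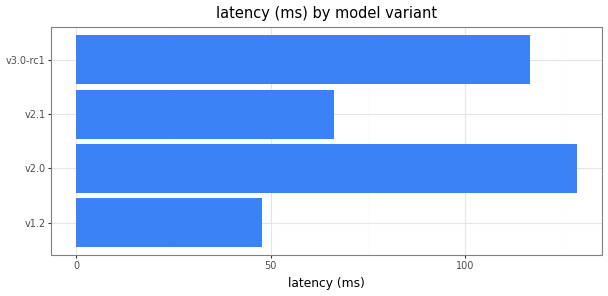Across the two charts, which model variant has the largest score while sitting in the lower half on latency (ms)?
v2.1

Chart 2 median latency (ms) ≈ 100; below-median model variants: v1.2, v2.1. Among those, v2.1 has the highest score (≈ 0.7).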